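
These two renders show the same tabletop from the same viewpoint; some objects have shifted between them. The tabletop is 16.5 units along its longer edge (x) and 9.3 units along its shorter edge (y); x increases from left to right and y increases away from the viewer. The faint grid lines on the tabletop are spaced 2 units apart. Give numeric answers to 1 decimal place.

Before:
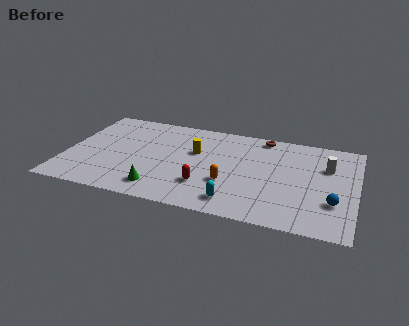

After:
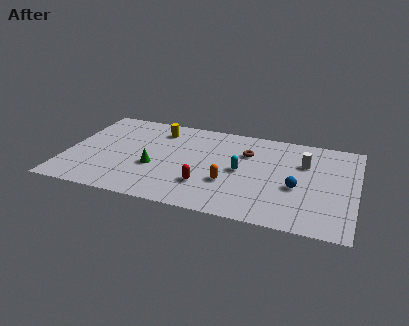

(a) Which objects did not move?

the orange capsule and the red capsule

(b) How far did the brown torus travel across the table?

2.1

From (11.0, 8.4) to (10.2, 6.5), the brown torus covered √(0.8² + 1.9²) ≈ 2.1 units.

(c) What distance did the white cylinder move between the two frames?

1.3

From (14.8, 6.3) to (13.5, 6.3), the white cylinder covered √(1.3² + 0.0²) ≈ 1.3 units.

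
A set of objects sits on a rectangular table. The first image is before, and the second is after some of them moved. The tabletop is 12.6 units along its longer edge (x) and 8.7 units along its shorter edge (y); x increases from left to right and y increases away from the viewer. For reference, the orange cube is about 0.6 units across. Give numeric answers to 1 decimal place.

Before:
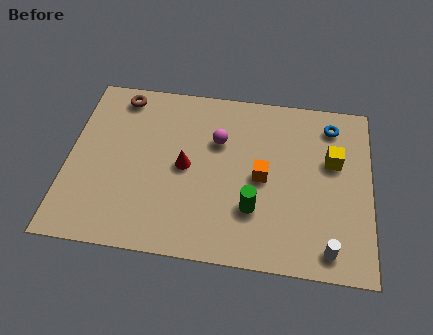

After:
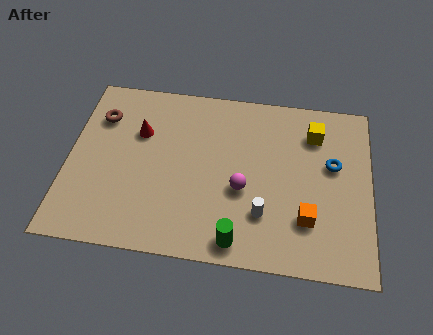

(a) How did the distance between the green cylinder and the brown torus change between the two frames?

+0.4

They were about 7.7 units apart before and 8.1 after — 0.4 units further apart.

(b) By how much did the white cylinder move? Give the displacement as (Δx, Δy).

(-2.7, 1.3)

From the two frames, the white cylinder sits at roughly (10.9, 1.1) before and (8.2, 2.4) after.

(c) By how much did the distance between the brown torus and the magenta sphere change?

+2.2

The distance was about 4.6 in the first image and 6.8 in the second, so they moved 2.2 units further apart.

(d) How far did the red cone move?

2.5

The red cone was near (4.9, 4.3) before and (2.9, 5.8) after, so it travelled √(2.0² + 1.5²) ≈ 2.5 units.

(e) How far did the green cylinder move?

1.7

From (7.8, 2.6) to (7.2, 1.0), the green cylinder covered √(0.6² + 1.6²) ≈ 1.7 units.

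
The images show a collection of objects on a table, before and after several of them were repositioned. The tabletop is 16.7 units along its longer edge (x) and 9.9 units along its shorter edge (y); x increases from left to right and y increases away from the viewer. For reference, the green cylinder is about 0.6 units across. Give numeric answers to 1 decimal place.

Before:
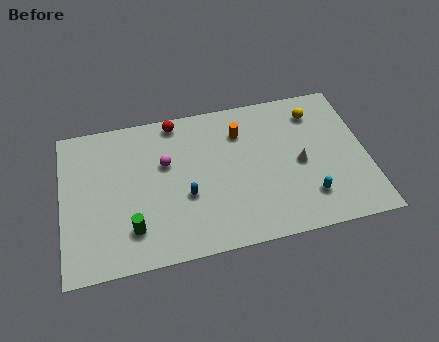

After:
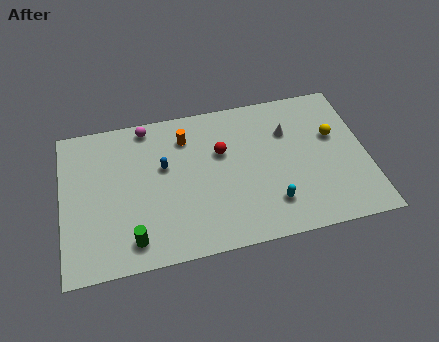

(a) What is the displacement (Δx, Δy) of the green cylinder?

(0.0, -0.7)

The green cylinder started near (3.7, 2.3) and ended near (3.7, 1.6).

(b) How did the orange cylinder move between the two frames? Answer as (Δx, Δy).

(-3.0, 0.3)

The orange cylinder started near (9.9, 7.4) and ended near (6.9, 7.7).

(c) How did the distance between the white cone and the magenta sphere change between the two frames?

+0.5

Before: roughly 7.5 units apart; after: 8.0. That's 0.5 units further apart.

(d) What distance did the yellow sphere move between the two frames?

2.0

From (14.1, 7.9) to (15.0, 6.1), the yellow sphere covered √(0.9² + 1.8²) ≈ 2.0 units.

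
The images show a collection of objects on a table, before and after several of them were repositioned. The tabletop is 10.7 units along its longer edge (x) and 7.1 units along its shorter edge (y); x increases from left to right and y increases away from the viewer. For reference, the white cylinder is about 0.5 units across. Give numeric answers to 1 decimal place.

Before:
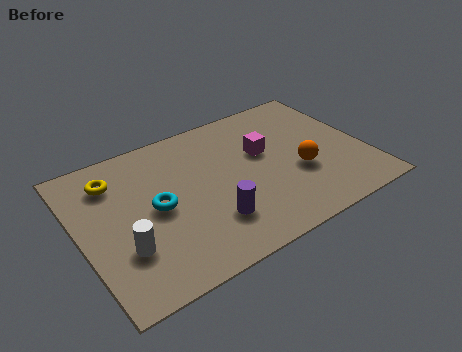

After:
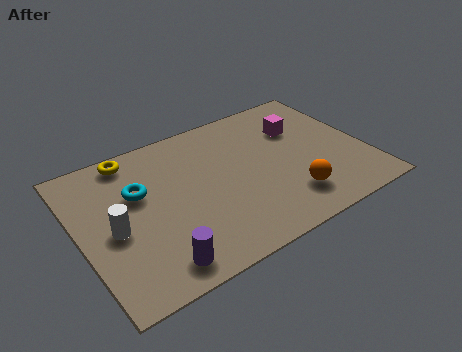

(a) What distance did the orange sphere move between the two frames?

1.3

From (8.1, 2.7) to (7.5, 1.6), the orange sphere covered √(0.6² + 1.1²) ≈ 1.3 units.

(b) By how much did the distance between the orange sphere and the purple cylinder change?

+1.5

Before: roughly 3.6 units apart; after: 5.1. That's 1.5 units further apart.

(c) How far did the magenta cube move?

1.6

The magenta cube was near (7.0, 4.3) before and (8.5, 4.9) after, so it travelled √(1.5² + 0.6²) ≈ 1.6 units.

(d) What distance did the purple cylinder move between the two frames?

2.4

The purple cylinder moved from about (4.6, 1.9) to (2.4, 1.0), a distance of √(2.2² + 0.9²) ≈ 2.4.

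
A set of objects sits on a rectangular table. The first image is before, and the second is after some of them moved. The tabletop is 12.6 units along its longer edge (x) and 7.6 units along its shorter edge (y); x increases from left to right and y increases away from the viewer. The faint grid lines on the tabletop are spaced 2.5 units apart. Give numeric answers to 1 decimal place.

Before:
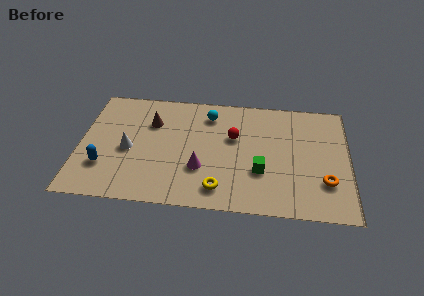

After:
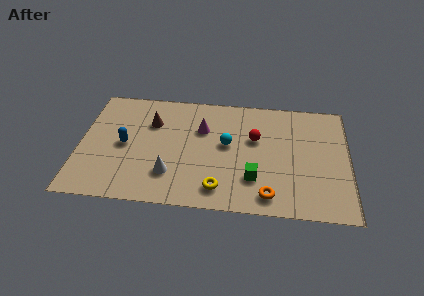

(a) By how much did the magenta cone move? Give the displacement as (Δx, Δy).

(0.0, 2.6)

The magenta cone was at about (5.7, 2.5) and moved to about (5.7, 5.1).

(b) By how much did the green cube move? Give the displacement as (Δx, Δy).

(-0.3, -0.5)

From the two frames, the green cube sits at roughly (8.5, 2.6) before and (8.2, 2.1) after.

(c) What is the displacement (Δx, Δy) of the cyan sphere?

(0.9, -1.9)

The cyan sphere started near (6.0, 6.1) and ended near (6.9, 4.2).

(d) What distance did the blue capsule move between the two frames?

1.7

The blue capsule moved from about (1.2, 2.2) to (2.1, 3.7), a distance of √(0.9² + 1.5²) ≈ 1.7.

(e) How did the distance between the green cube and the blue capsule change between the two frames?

-1.0

The distance was about 7.3 in the first image and 6.3 in the second, so they moved 1.0 units closer together.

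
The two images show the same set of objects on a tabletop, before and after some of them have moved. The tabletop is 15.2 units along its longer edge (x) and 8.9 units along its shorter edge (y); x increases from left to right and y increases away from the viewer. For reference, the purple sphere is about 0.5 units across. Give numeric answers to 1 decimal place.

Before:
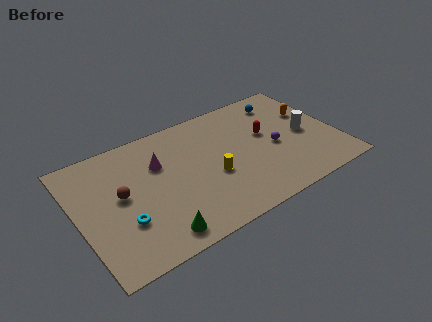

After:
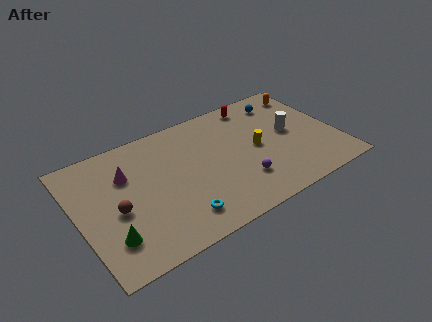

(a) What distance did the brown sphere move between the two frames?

1.0

From (2.5, 4.8) to (2.1, 3.9), the brown sphere covered √(0.4² + 0.9²) ≈ 1.0 units.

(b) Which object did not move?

the blue sphere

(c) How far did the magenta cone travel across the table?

1.9

The magenta cone was near (4.9, 6.0) before and (3.0, 6.1) after, so it travelled √(1.9² + 0.1²) ≈ 1.9 units.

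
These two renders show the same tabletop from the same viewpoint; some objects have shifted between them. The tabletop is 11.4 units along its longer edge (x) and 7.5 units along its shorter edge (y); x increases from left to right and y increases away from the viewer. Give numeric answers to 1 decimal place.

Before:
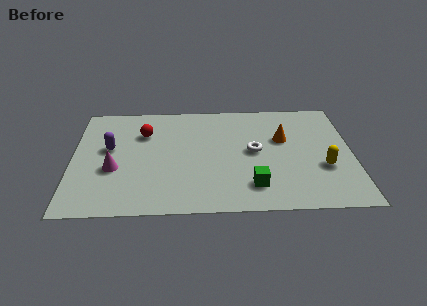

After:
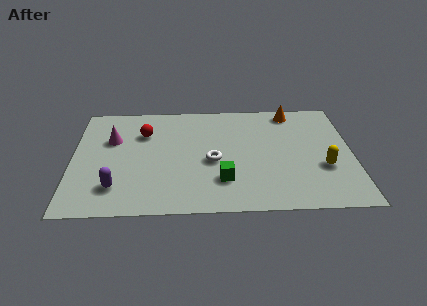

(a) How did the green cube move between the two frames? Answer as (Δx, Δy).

(-1.2, 0.4)

The green cube was at about (7.3, 1.6) and moved to about (6.1, 2.0).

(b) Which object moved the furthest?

the purple capsule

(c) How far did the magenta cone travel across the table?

2.0

The magenta cone moved from about (1.7, 2.9) to (1.6, 4.9), a distance of √(0.1² + 2.0²) ≈ 2.0.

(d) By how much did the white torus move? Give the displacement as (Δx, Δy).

(-1.7, -0.6)

The white torus was at about (7.4, 3.9) and moved to about (5.7, 3.3).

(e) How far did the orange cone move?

1.9

The orange cone was near (8.6, 4.7) before and (9.0, 6.6) after, so it travelled √(0.4² + 1.9²) ≈ 1.9 units.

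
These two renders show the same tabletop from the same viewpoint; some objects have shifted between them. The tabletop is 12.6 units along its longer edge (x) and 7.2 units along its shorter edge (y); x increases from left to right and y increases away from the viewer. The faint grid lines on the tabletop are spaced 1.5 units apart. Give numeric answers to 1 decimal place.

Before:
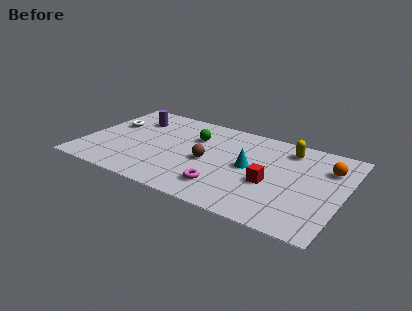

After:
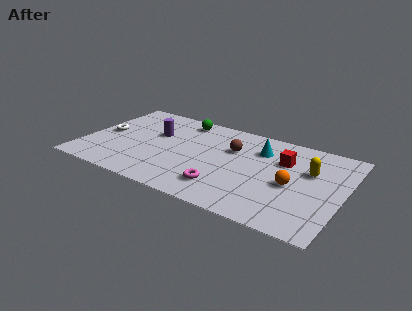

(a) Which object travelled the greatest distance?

the orange sphere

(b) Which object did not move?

the magenta torus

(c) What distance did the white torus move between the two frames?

0.9

The white torus was near (1.1, 4.5) before and (0.9, 3.6) after, so it travelled √(0.2² + 0.9²) ≈ 0.9 units.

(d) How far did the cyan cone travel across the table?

1.6

The cyan cone was near (8.1, 3.7) before and (8.4, 5.3) after, so it travelled √(0.3² + 1.6²) ≈ 1.6 units.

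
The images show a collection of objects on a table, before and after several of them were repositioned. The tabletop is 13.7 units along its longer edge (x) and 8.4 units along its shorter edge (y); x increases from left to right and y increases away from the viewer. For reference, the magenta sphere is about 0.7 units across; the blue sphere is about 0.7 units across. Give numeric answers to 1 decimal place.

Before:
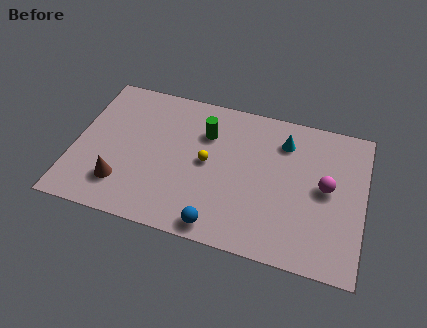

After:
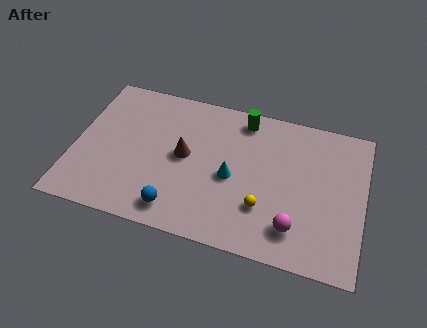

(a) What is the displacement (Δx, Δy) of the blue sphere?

(-2.0, 0.4)

The blue sphere was at about (7.1, 0.9) and moved to about (5.1, 1.3).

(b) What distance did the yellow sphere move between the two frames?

3.3

The yellow sphere moved from about (6.3, 4.3) to (9.1, 2.5), a distance of √(2.8² + 1.8²) ≈ 3.3.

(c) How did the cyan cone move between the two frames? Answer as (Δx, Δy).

(-2.3, -2.7)

The cyan cone started near (9.8, 6.5) and ended near (7.5, 3.8).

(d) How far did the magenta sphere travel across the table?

2.9

The magenta sphere was near (11.9, 4.4) before and (10.6, 1.8) after, so it travelled √(1.3² + 2.6²) ≈ 2.9 units.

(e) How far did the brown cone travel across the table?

3.7

From (2.4, 2.0) to (5.2, 4.4), the brown cone covered √(2.8² + 2.4²) ≈ 3.7 units.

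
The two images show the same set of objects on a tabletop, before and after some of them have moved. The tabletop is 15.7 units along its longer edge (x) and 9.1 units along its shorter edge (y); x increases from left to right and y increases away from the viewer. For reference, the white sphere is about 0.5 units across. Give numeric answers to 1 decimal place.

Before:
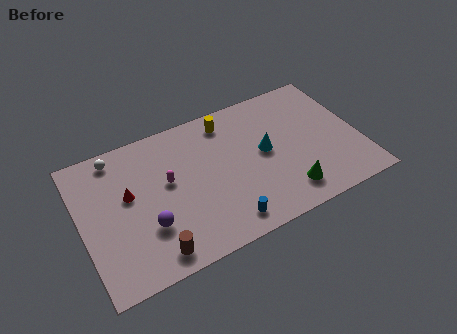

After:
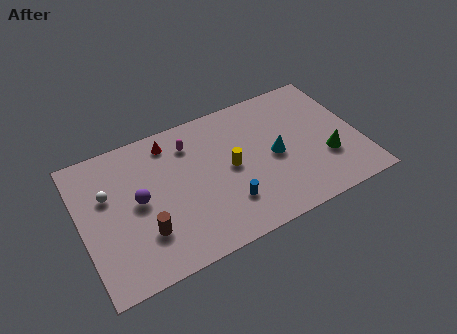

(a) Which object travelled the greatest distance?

the red cone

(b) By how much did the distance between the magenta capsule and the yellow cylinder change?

-1.3

Before: roughly 4.5 units apart; after: 3.2. That's 1.3 units closer together.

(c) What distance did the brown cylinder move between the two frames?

1.4

The brown cylinder was near (3.6, 1.2) before and (3.3, 2.6) after, so it travelled √(0.3² + 1.4²) ≈ 1.4 units.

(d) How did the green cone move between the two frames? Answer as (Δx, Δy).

(2.5, 1.3)

From the two frames, the green cone sits at roughly (11.2, 1.7) before and (13.7, 3.0) after.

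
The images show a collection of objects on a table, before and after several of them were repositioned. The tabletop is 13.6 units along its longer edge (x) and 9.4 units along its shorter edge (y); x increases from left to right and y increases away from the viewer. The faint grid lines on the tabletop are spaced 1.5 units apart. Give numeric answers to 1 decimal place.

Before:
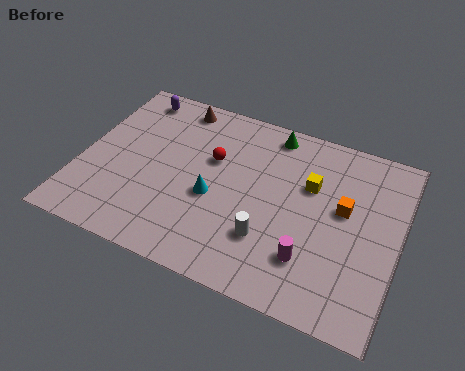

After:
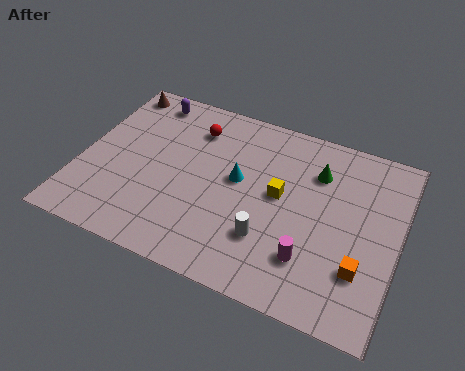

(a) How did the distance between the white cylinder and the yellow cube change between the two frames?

-1.3

The distance was about 3.7 in the first image and 2.4 in the second, so they moved 1.3 units closer together.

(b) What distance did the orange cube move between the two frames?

2.9

The orange cube was near (11.2, 5.4) before and (12.2, 2.7) after, so it travelled √(1.0² + 2.7²) ≈ 2.9 units.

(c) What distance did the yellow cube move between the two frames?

1.6

The yellow cube was near (9.7, 6.1) before and (8.5, 5.1) after, so it travelled √(1.2² + 1.0²) ≈ 1.6 units.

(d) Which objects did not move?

the magenta cylinder and the white cylinder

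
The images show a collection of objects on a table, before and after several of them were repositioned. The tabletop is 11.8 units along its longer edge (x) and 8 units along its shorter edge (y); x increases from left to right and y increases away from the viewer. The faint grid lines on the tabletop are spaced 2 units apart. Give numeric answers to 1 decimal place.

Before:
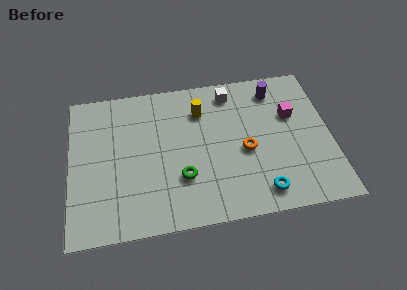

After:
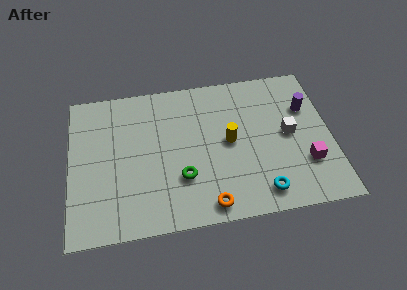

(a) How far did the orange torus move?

3.2

The orange torus moved from about (7.9, 3.5) to (6.1, 0.9), a distance of √(1.8² + 2.6²) ≈ 3.2.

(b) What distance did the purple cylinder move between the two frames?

1.8

From (9.4, 6.6) to (10.8, 5.4), the purple cylinder covered √(1.4² + 1.2²) ≈ 1.8 units.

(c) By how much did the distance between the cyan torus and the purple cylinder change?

-0.7

The distance was about 5.5 in the first image and 4.8 in the second, so they moved 0.7 units closer together.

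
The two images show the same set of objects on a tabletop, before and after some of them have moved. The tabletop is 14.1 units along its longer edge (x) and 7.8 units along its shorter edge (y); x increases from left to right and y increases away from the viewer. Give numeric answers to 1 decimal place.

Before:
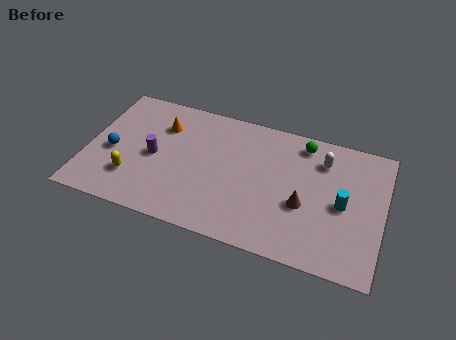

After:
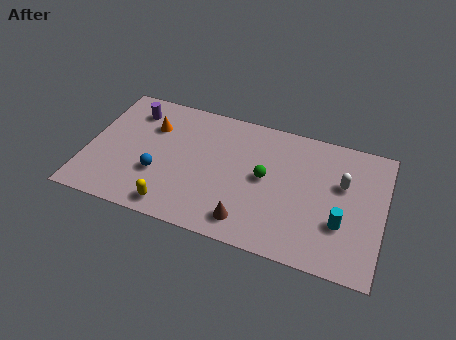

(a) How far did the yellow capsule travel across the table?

2.4

The yellow capsule was near (2.3, 2.1) before and (4.4, 1.0) after, so it travelled √(2.1² + 1.1²) ≈ 2.4 units.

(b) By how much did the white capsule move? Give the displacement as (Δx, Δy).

(1.0, -1.1)

The white capsule started near (11.1, 6.0) and ended near (12.1, 4.9).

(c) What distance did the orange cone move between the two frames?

0.5

From (3.4, 5.7) to (2.9, 5.5), the orange cone covered √(0.5² + 0.2²) ≈ 0.5 units.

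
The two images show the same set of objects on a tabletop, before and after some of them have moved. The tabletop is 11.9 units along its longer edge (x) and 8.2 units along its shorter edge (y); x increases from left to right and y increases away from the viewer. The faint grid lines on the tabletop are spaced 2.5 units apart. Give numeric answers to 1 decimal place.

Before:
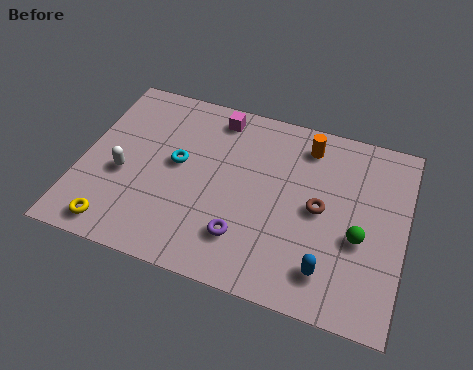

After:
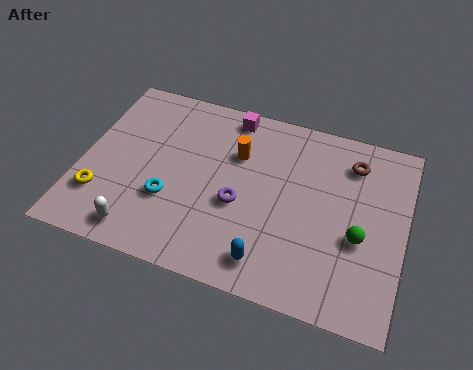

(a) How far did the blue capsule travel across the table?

2.1

From (9.3, 1.6) to (7.2, 1.3), the blue capsule covered √(2.1² + 0.3²) ≈ 2.1 units.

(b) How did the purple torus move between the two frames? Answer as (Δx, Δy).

(-0.3, 1.4)

The purple torus was at about (6.2, 2.0) and moved to about (5.9, 3.4).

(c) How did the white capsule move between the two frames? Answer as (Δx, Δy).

(0.9, -2.3)

From the two frames, the white capsule sits at roughly (1.6, 3.4) before and (2.5, 1.1) after.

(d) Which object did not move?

the green sphere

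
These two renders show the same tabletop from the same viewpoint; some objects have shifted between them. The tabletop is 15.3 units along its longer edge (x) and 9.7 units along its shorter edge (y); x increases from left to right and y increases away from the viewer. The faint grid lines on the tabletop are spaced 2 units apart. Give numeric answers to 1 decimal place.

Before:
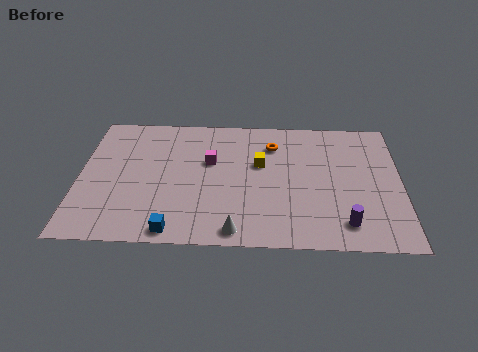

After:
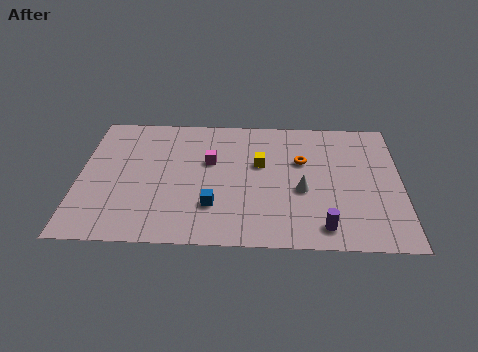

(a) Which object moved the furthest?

the white cone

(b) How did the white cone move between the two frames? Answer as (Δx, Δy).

(3.1, 3.0)

The white cone started near (7.5, 1.0) and ended near (10.6, 4.0).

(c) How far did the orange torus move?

1.8

The orange torus was near (9.2, 7.4) before and (10.6, 6.2) after, so it travelled √(1.4² + 1.2²) ≈ 1.8 units.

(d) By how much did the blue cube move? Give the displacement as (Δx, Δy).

(1.8, 1.8)

The blue cube was at about (4.6, 0.9) and moved to about (6.4, 2.7).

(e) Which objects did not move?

the magenta cube and the yellow cube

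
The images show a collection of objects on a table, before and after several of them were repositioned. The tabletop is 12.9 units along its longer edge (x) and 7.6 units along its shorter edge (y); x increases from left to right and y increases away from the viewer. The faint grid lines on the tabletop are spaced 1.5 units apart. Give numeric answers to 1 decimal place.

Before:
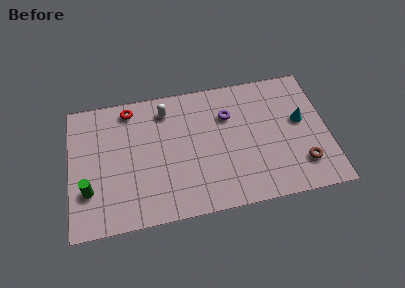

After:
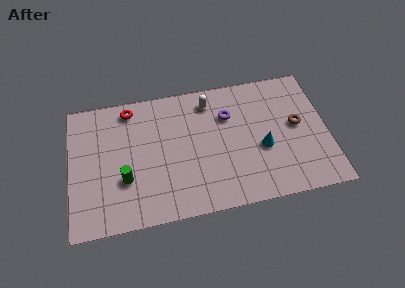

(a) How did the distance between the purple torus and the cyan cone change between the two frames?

-1.0

The distance was about 3.7 in the first image and 2.7 in the second, so they moved 1.0 units closer together.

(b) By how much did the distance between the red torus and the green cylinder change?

-0.8

The distance was about 4.8 in the first image and 4.0 in the second, so they moved 0.8 units closer together.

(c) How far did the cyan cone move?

2.3

From (11.6, 4.3) to (9.6, 3.1), the cyan cone covered √(2.0² + 1.2²) ≈ 2.3 units.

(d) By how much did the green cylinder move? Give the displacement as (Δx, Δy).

(1.8, 0.3)

From the two frames, the green cylinder sits at roughly (0.9, 2.3) before and (2.7, 2.6) after.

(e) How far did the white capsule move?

2.2

The white capsule moved from about (4.9, 6.2) to (7.1, 6.3), a distance of √(2.2² + 0.1²) ≈ 2.2.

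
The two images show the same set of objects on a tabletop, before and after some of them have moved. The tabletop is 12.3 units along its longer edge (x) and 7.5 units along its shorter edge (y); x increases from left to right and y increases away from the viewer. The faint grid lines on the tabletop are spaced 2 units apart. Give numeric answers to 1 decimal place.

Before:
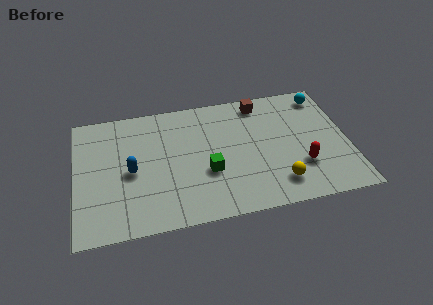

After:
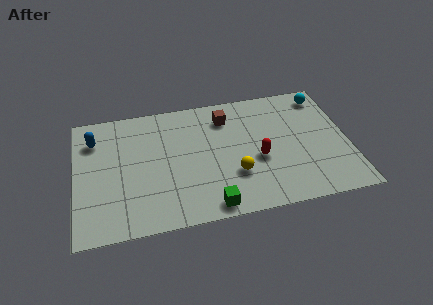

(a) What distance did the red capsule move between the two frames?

2.1

From (10.1, 2.3) to (8.2, 3.1), the red capsule covered √(1.9² + 0.8²) ≈ 2.1 units.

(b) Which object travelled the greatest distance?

the blue capsule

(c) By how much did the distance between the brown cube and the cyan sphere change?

+1.6

They were about 2.9 units apart before and 4.5 after — 1.6 units further apart.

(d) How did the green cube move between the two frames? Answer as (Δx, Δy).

(0.0, -2.0)

The green cube was at about (5.9, 2.8) and moved to about (5.9, 0.8).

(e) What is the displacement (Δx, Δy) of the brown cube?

(-1.6, -0.6)

The brown cube started near (8.5, 6.5) and ended near (6.9, 5.9).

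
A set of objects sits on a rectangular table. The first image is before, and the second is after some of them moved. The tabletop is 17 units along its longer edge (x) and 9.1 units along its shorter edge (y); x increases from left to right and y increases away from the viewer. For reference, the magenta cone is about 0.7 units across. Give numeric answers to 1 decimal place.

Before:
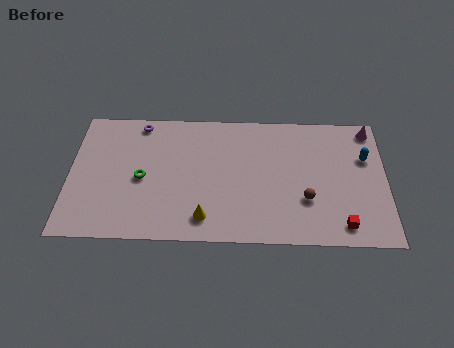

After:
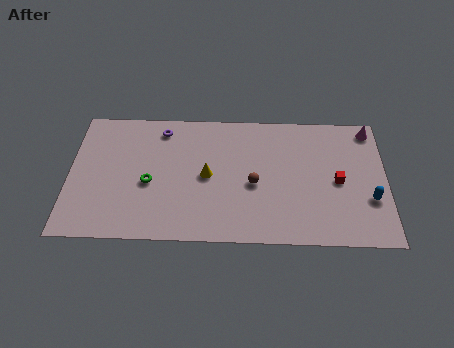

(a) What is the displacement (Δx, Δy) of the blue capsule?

(0.2, -2.9)

From the two frames, the blue capsule sits at roughly (15.9, 6.0) before and (16.1, 3.1) after.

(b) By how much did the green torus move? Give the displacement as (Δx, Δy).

(0.4, -0.3)

The green torus started near (3.9, 4.2) and ended near (4.3, 3.9).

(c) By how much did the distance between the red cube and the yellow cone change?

-0.3

They were about 7.3 units apart before and 7.0 after — 0.3 units closer together.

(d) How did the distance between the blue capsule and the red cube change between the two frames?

-2.8

They were about 4.9 units apart before and 2.1 after — 2.8 units closer together.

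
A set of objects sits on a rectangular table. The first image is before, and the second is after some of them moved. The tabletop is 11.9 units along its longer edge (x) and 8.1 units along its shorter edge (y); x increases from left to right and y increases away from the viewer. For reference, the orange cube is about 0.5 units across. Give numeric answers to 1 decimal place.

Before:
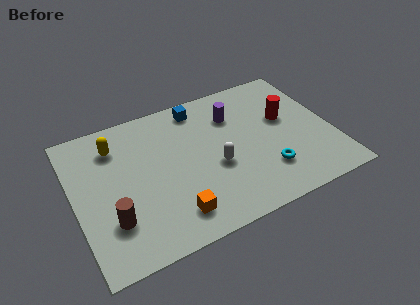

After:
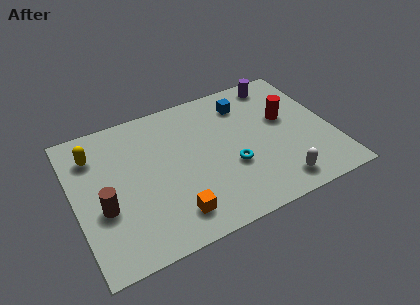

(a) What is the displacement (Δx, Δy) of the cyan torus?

(-1.5, 0.9)

The cyan torus started near (8.6, 2.1) and ended near (7.1, 3.0).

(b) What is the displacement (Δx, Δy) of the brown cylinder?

(-0.3, 0.8)

The brown cylinder was at about (1.5, 2.3) and moved to about (1.2, 3.1).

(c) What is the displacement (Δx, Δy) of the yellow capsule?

(-1.0, -0.1)

The yellow capsule was at about (2.1, 6.3) and moved to about (1.1, 6.2).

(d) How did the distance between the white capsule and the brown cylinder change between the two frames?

+3.0

The distance was about 5.0 in the first image and 8.0 in the second, so they moved 3.0 units further apart.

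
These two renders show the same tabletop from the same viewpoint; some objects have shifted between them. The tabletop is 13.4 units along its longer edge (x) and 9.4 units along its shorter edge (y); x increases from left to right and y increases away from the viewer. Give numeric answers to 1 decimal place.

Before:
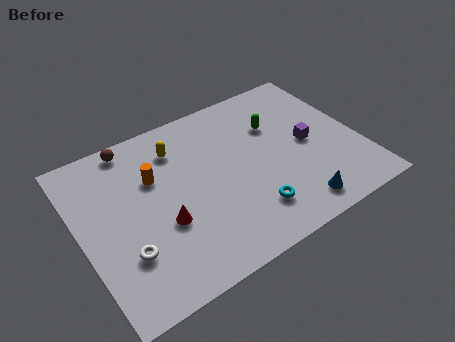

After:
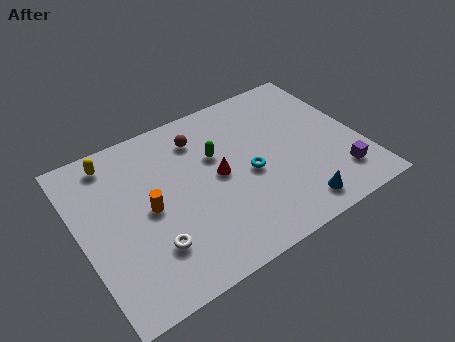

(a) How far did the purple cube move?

2.8

From (11.0, 4.6) to (12.0, 2.0), the purple cube covered √(1.0² + 2.6²) ≈ 2.8 units.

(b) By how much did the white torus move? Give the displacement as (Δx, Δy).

(1.2, -0.3)

The white torus was at about (1.8, 2.8) and moved to about (3.0, 2.5).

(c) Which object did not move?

the blue cone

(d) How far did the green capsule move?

3.0

From (9.7, 6.4) to (6.7, 6.0), the green capsule covered √(3.0² + 0.4²) ≈ 3.0 units.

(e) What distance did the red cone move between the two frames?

3.2

The red cone was near (3.7, 3.5) before and (6.6, 4.8) after, so it travelled √(2.9² + 1.3²) ≈ 3.2 units.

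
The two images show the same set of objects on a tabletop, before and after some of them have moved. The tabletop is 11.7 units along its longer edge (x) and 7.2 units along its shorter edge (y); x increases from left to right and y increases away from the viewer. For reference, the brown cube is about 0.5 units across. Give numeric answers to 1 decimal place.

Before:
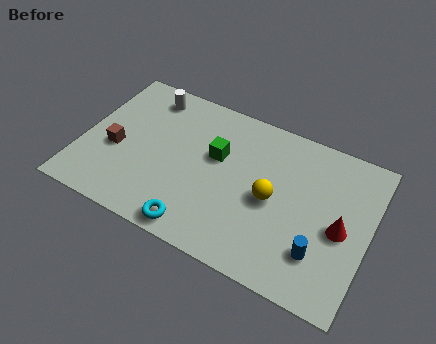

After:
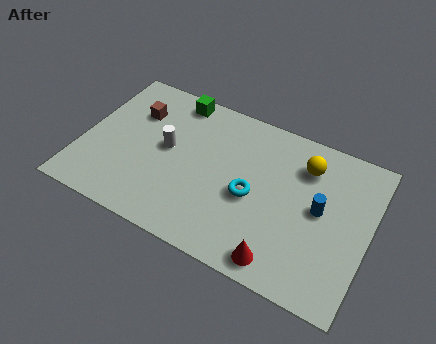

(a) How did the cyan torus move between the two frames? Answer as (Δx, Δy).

(1.9, 2.4)

The cyan torus was at about (5.1, 0.8) and moved to about (7.0, 3.2).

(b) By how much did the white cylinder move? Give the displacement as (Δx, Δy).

(1.1, -2.2)

The white cylinder was at about (2.3, 6.1) and moved to about (3.4, 3.9).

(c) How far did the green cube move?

2.8

The green cube moved from about (5.4, 4.4) to (3.4, 6.4), a distance of √(2.0² + 2.0²) ≈ 2.8.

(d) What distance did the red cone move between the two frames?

3.2

From (10.6, 3.3) to (8.5, 0.9), the red cone covered √(2.1² + 2.4²) ≈ 3.2 units.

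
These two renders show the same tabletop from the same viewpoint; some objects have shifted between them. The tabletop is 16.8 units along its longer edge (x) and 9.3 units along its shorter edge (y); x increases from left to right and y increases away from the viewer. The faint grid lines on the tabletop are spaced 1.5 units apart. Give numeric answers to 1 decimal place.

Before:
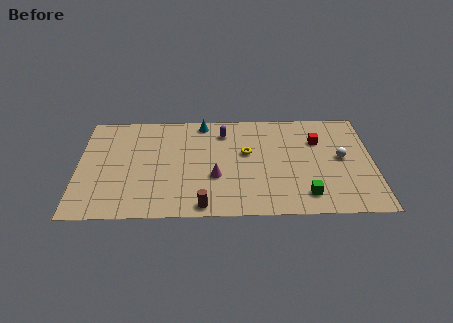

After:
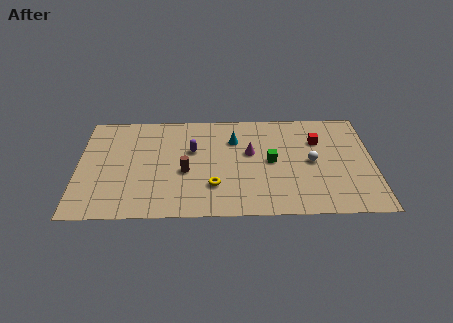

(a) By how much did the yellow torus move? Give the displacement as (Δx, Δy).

(-1.9, -2.9)

From the two frames, the yellow torus sits at roughly (9.6, 5.5) before and (7.7, 2.6) after.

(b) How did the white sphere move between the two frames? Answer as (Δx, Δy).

(-1.7, -0.3)

From the two frames, the white sphere sits at roughly (15.0, 4.9) before and (13.3, 4.6) after.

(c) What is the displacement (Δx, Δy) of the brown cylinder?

(-1.0, 3.0)

The brown cylinder started near (7.1, 0.9) and ended near (6.1, 3.9).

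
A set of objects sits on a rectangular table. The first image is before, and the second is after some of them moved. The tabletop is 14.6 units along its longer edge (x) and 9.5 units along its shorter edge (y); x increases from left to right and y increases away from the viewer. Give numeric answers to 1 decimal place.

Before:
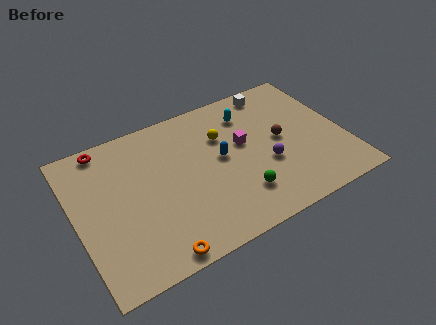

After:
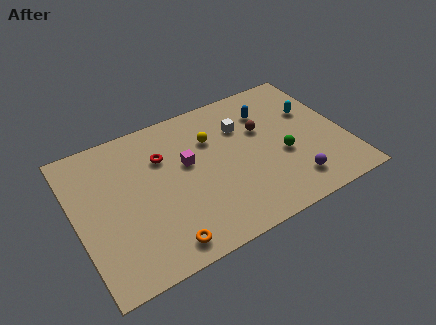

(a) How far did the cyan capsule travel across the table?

3.5

From (9.8, 7.4) to (13.1, 6.1), the cyan capsule covered √(3.3² + 1.3²) ≈ 3.5 units.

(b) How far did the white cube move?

2.7

The white cube was near (11.4, 8.4) before and (9.3, 6.7) after, so it travelled √(2.1² + 1.7²) ≈ 2.7 units.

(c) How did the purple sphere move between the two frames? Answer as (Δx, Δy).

(1.1, -1.8)

The purple sphere started near (10.2, 3.6) and ended near (11.3, 1.8).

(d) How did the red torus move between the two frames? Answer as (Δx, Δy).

(2.9, -2.0)

The red torus started near (2.0, 8.6) and ended near (4.9, 6.6).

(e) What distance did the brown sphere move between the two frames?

1.4

The brown sphere was near (11.2, 4.9) before and (10.3, 6.0) after, so it travelled √(0.9² + 1.1²) ≈ 1.4 units.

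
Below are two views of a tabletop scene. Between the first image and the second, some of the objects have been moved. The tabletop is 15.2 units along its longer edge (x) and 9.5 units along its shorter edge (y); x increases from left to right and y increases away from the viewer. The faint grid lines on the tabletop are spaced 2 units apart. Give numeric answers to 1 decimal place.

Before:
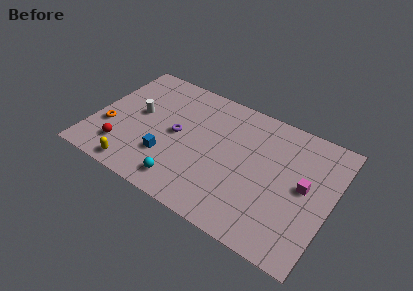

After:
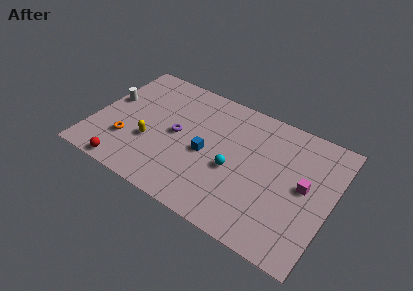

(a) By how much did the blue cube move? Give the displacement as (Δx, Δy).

(2.3, 1.5)

The blue cube started near (5.0, 2.8) and ended near (7.3, 4.3).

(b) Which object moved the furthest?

the cyan sphere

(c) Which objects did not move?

the purple torus and the magenta cube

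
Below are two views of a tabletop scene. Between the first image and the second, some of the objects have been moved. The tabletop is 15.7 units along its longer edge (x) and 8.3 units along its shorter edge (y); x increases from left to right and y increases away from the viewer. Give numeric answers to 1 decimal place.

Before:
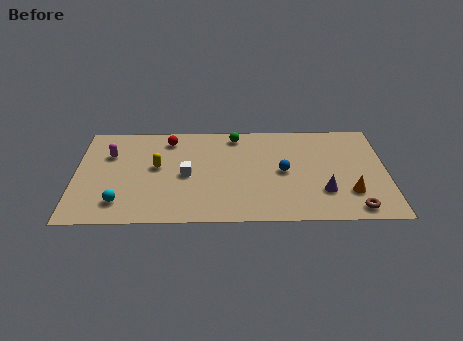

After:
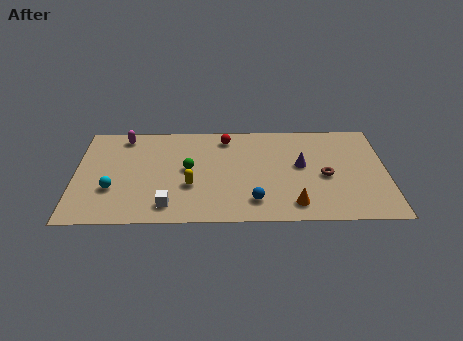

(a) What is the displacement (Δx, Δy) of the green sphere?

(-2.4, -2.8)

The green sphere started near (8.1, 7.2) and ended near (5.7, 4.4).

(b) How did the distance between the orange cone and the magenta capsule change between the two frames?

-2.2

Before: roughly 12.6 units apart; after: 10.4. That's 2.2 units closer together.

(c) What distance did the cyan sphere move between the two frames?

1.2

From (2.3, 1.7) to (1.9, 2.8), the cyan sphere covered √(0.4² + 1.1²) ≈ 1.2 units.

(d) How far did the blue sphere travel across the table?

2.8

From (10.5, 4.1) to (9.0, 1.7), the blue sphere covered √(1.5² + 2.4²) ≈ 2.8 units.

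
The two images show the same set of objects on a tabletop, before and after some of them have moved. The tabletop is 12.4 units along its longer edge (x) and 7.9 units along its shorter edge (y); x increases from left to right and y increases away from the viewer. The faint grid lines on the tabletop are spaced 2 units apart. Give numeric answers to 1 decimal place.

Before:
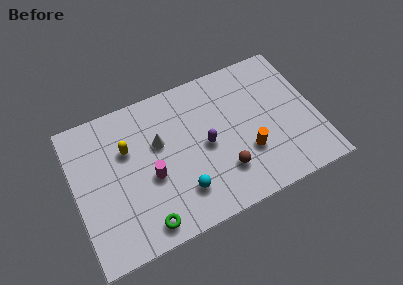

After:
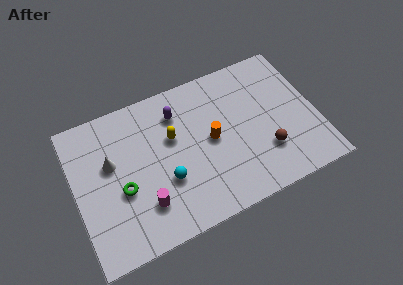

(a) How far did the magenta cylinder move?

1.4

The magenta cylinder moved from about (3.8, 3.3) to (3.3, 2.0), a distance of √(0.5² + 1.3²) ≈ 1.4.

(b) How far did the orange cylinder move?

2.2

From (8.7, 2.6) to (7.0, 4.0), the orange cylinder covered √(1.7² + 1.4²) ≈ 2.2 units.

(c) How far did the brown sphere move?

2.2

From (7.4, 2.1) to (9.6, 2.3), the brown sphere covered √(2.2² + 0.2²) ≈ 2.2 units.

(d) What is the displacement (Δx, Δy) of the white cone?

(-2.5, -0.1)

The white cone was at about (4.4, 4.9) and moved to about (1.9, 4.8).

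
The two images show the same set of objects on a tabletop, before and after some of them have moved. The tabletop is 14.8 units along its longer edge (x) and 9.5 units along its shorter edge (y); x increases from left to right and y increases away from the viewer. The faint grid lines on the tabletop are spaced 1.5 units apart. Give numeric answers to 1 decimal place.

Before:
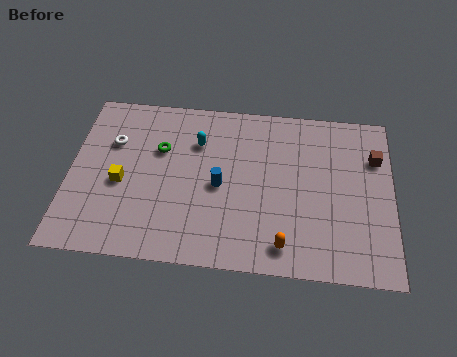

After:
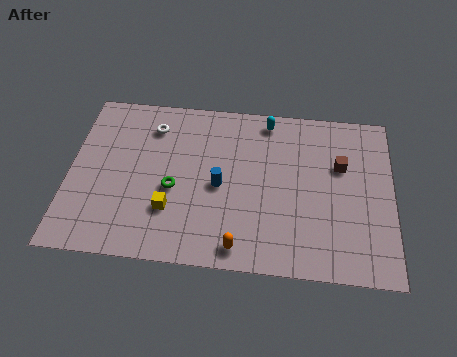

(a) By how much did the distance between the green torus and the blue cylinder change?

-1.2

They were about 3.3 units apart before and 2.1 after — 1.2 units closer together.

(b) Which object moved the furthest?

the cyan capsule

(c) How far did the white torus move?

2.1

The white torus was near (1.9, 6.4) before and (3.7, 7.5) after, so it travelled √(1.8² + 1.1²) ≈ 2.1 units.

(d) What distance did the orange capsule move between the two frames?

2.0

The orange capsule was near (9.9, 1.4) before and (7.9, 1.1) after, so it travelled √(2.0² + 0.3²) ≈ 2.0 units.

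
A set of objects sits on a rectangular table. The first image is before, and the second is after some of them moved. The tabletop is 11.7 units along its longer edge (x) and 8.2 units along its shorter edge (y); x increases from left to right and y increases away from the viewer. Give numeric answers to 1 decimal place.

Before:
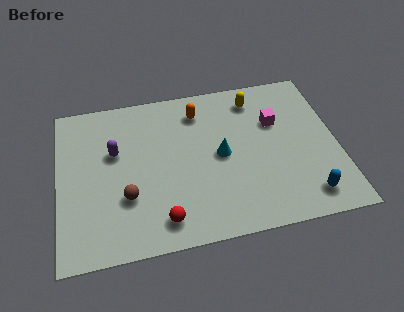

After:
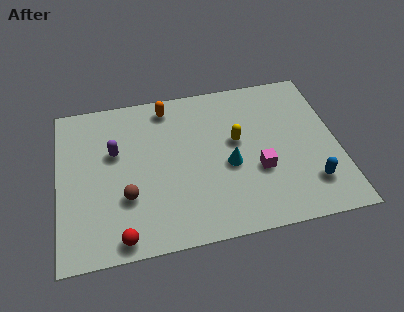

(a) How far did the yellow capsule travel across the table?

2.3

The yellow capsule moved from about (8.4, 6.8) to (7.5, 4.7), a distance of √(0.9² + 2.1²) ≈ 2.3.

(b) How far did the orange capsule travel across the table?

1.4

The orange capsule moved from about (6.0, 6.6) to (4.7, 7.1), a distance of √(1.3² + 0.5²) ≈ 1.4.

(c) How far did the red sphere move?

1.8

The red sphere was near (4.2, 1.3) before and (2.5, 0.8) after, so it travelled √(1.7² + 0.5²) ≈ 1.8 units.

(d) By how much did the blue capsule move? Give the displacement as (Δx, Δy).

(0.2, 0.6)

The blue capsule was at about (10.2, 1.3) and moved to about (10.4, 1.9).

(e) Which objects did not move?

the purple capsule and the brown sphere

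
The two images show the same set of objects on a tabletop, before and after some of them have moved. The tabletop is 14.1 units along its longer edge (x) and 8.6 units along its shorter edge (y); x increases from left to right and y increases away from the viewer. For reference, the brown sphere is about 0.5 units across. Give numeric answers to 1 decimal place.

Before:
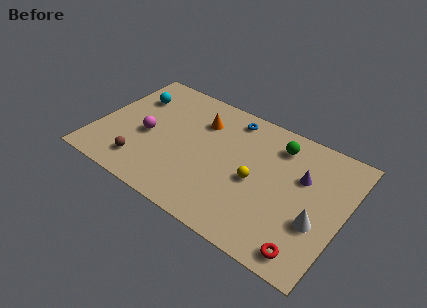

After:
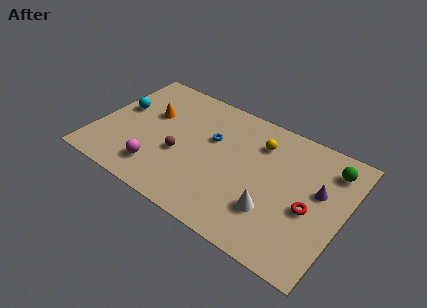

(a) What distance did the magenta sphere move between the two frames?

2.2

The magenta sphere moved from about (2.9, 3.8) to (3.9, 1.8), a distance of √(1.0² + 2.0²) ≈ 2.2.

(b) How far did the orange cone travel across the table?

2.9

The orange cone moved from about (5.6, 6.3) to (2.8, 5.4), a distance of √(2.8² + 0.9²) ≈ 2.9.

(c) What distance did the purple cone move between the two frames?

1.1

From (11.6, 5.5) to (12.6, 5.1), the purple cone covered √(1.0² + 0.4²) ≈ 1.1 units.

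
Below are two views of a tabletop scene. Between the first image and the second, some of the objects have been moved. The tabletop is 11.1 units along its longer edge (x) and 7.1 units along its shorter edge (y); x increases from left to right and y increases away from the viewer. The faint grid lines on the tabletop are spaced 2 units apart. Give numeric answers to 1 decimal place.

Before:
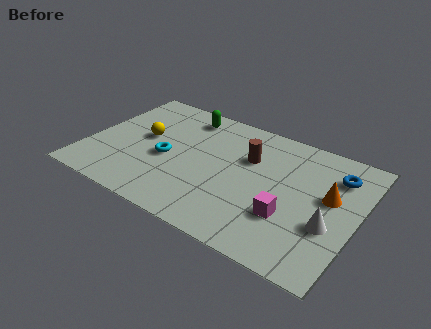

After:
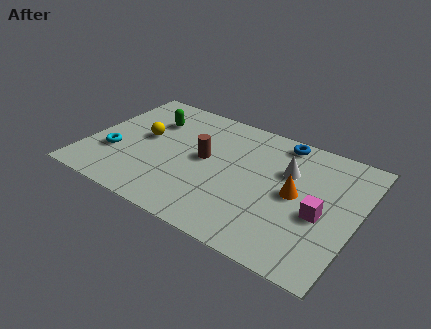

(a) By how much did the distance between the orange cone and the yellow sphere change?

-1.3

They were about 7.7 units apart before and 6.4 after — 1.3 units closer together.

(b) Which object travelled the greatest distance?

the white cone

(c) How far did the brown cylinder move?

1.9

The brown cylinder moved from about (6.5, 4.7) to (4.8, 3.8), a distance of √(1.7² + 0.9²) ≈ 1.9.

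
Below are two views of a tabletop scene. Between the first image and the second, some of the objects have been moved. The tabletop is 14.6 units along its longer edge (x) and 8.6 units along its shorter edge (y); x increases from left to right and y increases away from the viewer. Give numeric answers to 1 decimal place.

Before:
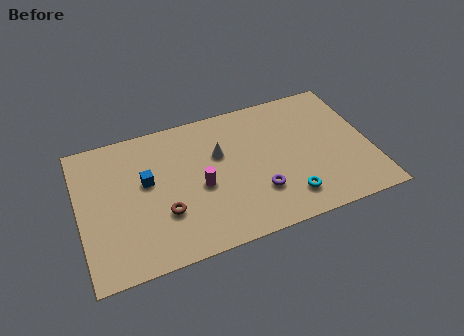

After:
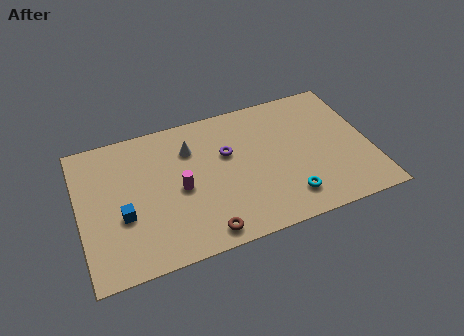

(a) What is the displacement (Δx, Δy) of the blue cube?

(-1.3, -1.7)

The blue cube started near (3.4, 5.0) and ended near (2.1, 3.3).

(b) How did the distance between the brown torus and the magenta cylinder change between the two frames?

+1.0

The distance was about 2.1 in the first image and 3.1 in the second, so they moved 1.0 units further apart.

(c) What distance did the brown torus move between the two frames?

2.5

From (4.1, 2.8) to (5.9, 1.0), the brown torus covered √(1.8² + 1.8²) ≈ 2.5 units.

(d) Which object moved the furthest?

the purple torus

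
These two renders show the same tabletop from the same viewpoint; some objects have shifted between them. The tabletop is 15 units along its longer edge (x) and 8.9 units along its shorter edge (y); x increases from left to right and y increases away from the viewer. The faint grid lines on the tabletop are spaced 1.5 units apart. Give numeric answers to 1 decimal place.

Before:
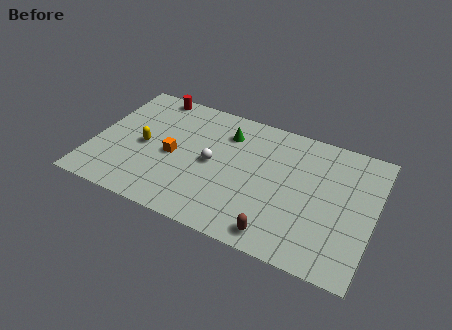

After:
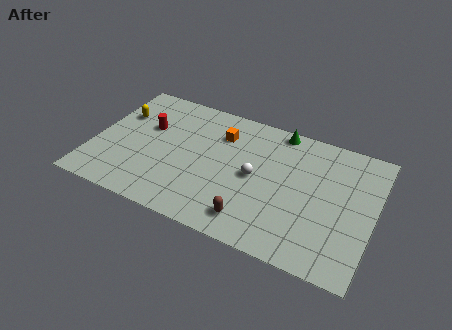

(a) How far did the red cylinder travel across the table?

2.5

The red cylinder moved from about (2.6, 8.1) to (2.7, 5.6), a distance of √(0.1² + 2.5²) ≈ 2.5.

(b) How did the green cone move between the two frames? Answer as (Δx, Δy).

(2.7, 1.3)

The green cone was at about (6.9, 6.8) and moved to about (9.6, 8.1).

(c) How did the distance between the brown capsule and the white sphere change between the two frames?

-2.2

The distance was about 5.1 in the first image and 2.9 in the second, so they moved 2.2 units closer together.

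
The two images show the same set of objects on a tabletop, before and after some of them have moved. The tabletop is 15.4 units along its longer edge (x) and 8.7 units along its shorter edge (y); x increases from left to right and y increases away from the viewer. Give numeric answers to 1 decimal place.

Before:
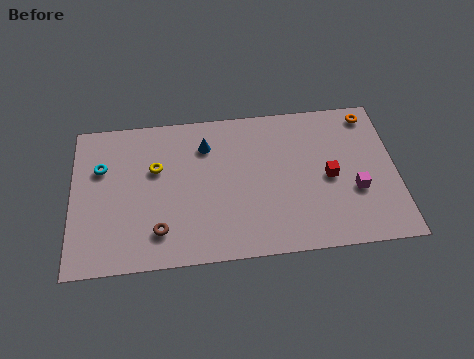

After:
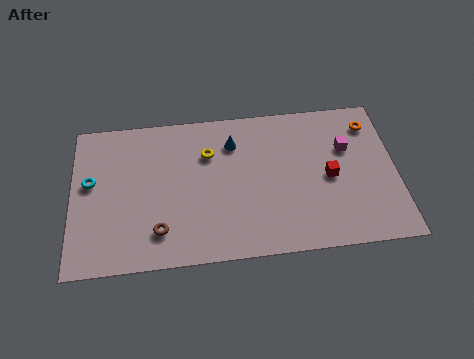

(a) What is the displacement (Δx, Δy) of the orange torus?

(0.0, -0.6)

The orange torus started near (14.3, 7.6) and ended near (14.3, 7.0).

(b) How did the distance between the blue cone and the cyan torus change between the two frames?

+1.9

They were about 5.1 units apart before and 7.0 after — 1.9 units further apart.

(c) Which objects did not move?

the brown torus and the red cube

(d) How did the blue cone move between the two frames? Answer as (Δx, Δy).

(1.3, 0.0)

The blue cone was at about (6.4, 6.6) and moved to about (7.7, 6.6).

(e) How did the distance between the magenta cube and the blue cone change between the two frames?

-2.3

The distance was about 7.8 in the first image and 5.5 in the second, so they moved 2.3 units closer together.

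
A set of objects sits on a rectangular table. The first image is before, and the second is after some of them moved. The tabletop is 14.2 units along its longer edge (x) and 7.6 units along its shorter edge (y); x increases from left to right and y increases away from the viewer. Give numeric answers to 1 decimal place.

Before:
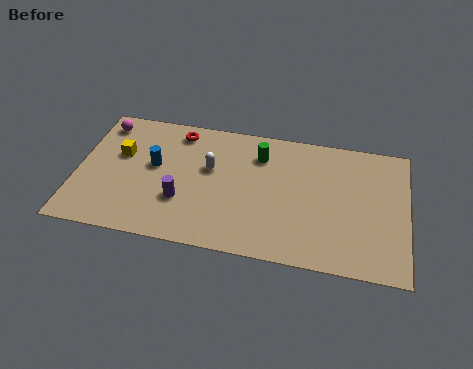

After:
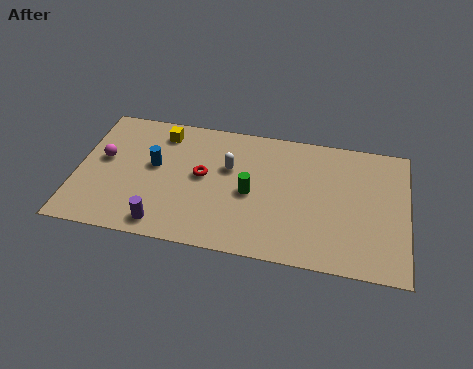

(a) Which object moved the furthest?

the red torus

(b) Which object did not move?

the blue cylinder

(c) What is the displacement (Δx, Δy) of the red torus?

(1.2, -2.4)

The red torus was at about (4.2, 6.5) and moved to about (5.4, 4.1).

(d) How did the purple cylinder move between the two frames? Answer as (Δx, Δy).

(-0.7, -1.5)

The purple cylinder was at about (4.6, 2.5) and moved to about (3.9, 1.0).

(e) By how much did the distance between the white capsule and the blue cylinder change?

+0.8

They were about 2.4 units apart before and 3.2 after — 0.8 units further apart.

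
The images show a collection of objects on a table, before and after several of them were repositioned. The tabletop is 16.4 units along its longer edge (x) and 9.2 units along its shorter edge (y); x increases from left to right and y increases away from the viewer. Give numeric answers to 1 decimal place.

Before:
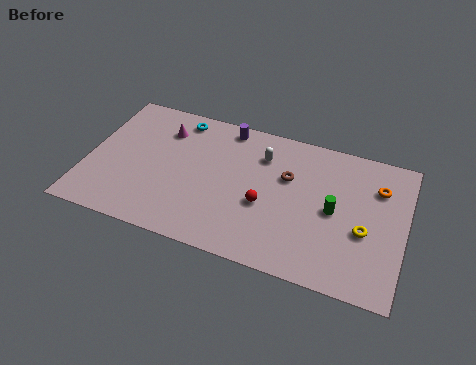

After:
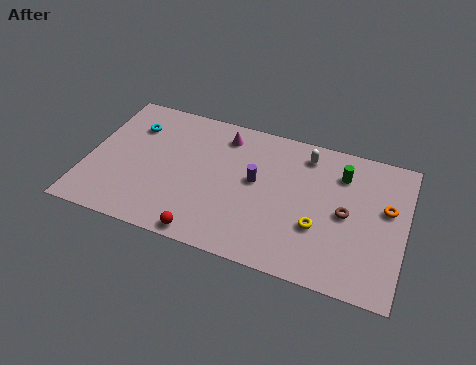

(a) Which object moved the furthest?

the red sphere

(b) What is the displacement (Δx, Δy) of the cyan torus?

(-2.3, -1.2)

The cyan torus was at about (4.4, 8.0) and moved to about (2.1, 6.8).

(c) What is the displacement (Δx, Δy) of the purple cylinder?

(1.8, -3.1)

From the two frames, the purple cylinder sits at roughly (6.9, 8.2) before and (8.7, 5.1) after.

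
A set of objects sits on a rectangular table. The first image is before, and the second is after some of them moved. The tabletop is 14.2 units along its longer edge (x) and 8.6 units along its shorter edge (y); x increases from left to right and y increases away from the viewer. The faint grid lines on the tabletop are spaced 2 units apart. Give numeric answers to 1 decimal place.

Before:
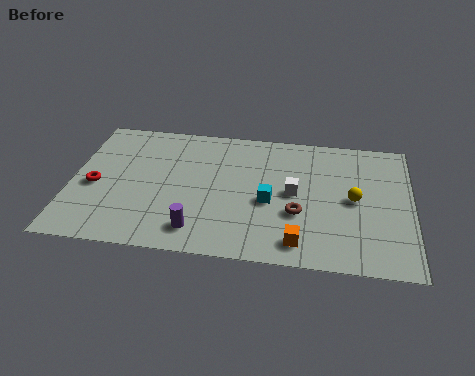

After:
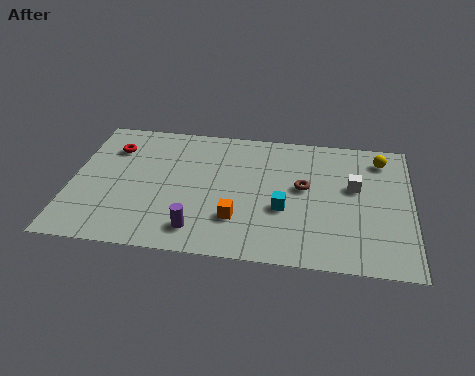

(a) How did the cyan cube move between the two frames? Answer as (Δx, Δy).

(0.6, -0.4)

From the two frames, the cyan cube sits at roughly (8.3, 3.7) before and (8.9, 3.3) after.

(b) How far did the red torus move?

2.7

The red torus was near (1.0, 3.8) before and (1.6, 6.4) after, so it travelled √(0.6² + 2.6²) ≈ 2.7 units.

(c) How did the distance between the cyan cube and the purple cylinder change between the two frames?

+0.3

Before: roughly 3.6 units apart; after: 3.9. That's 0.3 units further apart.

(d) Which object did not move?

the purple cylinder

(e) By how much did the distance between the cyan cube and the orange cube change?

-0.6

The distance was about 2.7 in the first image and 2.1 in the second, so they moved 0.6 units closer together.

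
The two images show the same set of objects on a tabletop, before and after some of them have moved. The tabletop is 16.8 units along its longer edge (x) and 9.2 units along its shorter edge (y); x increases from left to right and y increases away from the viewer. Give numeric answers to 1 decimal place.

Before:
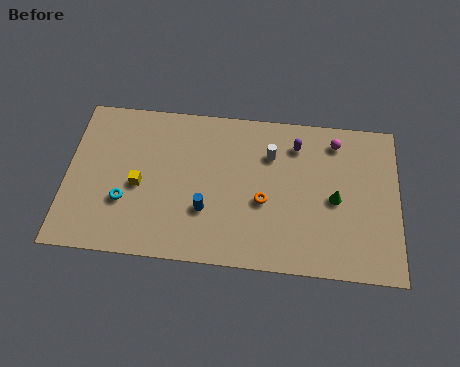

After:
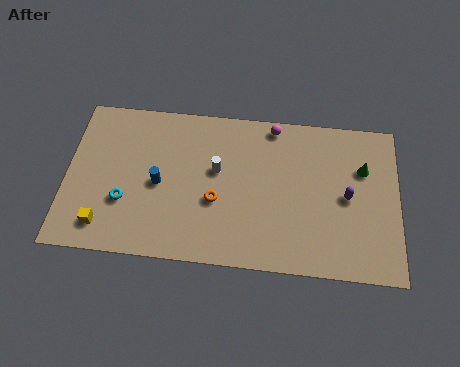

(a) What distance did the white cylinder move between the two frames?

3.0

The white cylinder was near (10.3, 6.6) before and (7.6, 5.4) after, so it travelled √(2.7² + 1.2²) ≈ 3.0 units.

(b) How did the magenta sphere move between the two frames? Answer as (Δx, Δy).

(-3.2, 0.6)

The magenta sphere was at about (13.6, 7.7) and moved to about (10.4, 8.3).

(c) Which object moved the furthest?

the purple capsule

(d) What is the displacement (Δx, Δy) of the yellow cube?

(-1.7, -2.5)

The yellow cube started near (3.7, 4.1) and ended near (2.0, 1.6).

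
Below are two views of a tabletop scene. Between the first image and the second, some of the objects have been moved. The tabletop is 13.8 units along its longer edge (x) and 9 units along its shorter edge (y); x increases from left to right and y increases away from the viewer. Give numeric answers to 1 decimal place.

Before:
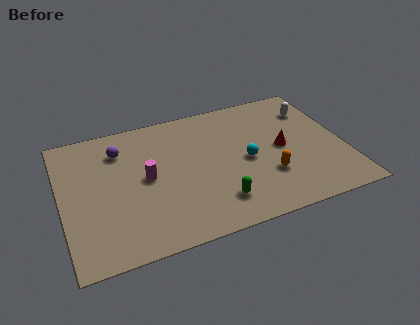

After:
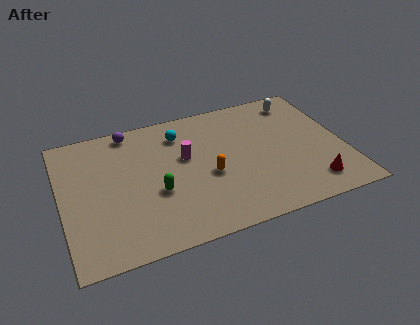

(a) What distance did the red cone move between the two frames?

3.1

The red cone moved from about (10.8, 4.5) to (11.9, 1.6), a distance of √(1.1² + 2.9²) ≈ 3.1.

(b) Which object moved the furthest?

the cyan sphere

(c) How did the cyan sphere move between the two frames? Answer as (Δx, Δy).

(-3.0, 2.9)

From the two frames, the cyan sphere sits at roughly (9.0, 4.2) before and (6.0, 7.1) after.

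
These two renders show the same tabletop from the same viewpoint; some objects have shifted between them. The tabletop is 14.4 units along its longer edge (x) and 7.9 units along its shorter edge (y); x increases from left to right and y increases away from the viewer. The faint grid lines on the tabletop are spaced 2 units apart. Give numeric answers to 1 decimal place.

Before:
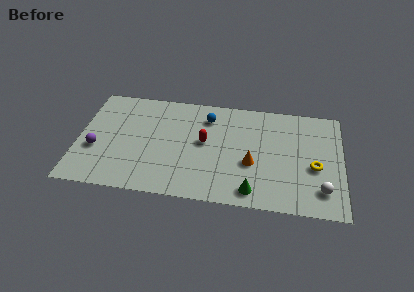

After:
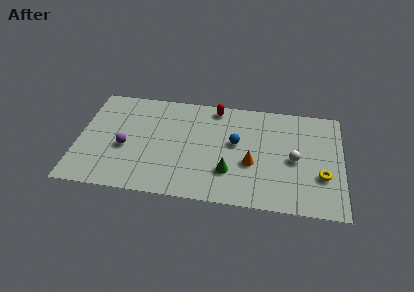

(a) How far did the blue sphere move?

2.3

The blue sphere was near (7.0, 6.2) before and (8.6, 4.5) after, so it travelled √(1.6² + 1.7²) ≈ 2.3 units.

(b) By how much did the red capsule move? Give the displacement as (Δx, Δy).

(0.5, 2.7)

From the two frames, the red capsule sits at roughly (6.9, 4.3) before and (7.4, 7.0) after.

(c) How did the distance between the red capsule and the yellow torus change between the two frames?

+1.2

The distance was about 6.1 in the first image and 7.3 in the second, so they moved 1.2 units further apart.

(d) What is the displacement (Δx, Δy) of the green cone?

(-1.3, 1.2)

The green cone was at about (9.6, 1.1) and moved to about (8.3, 2.3).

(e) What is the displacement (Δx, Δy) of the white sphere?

(-1.5, 2.0)

From the two frames, the white sphere sits at roughly (13.3, 1.7) before and (11.8, 3.7) after.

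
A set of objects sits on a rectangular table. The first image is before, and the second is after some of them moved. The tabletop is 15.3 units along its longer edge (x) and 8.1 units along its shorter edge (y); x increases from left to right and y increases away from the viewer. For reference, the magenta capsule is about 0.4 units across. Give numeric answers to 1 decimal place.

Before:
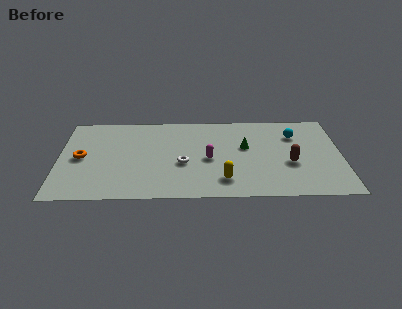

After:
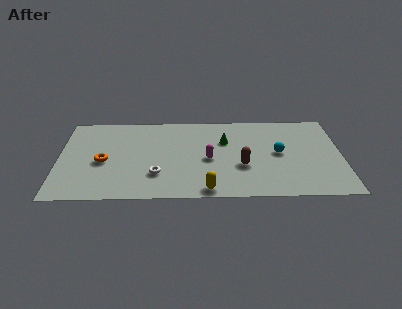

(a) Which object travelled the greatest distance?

the brown capsule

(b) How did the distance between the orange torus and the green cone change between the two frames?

-2.1

Before: roughly 8.9 units apart; after: 6.8. That's 2.1 units closer together.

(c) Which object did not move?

the magenta capsule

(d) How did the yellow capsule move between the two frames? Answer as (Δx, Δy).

(-0.9, -0.9)

The yellow capsule started near (8.9, 1.7) and ended near (8.0, 0.8).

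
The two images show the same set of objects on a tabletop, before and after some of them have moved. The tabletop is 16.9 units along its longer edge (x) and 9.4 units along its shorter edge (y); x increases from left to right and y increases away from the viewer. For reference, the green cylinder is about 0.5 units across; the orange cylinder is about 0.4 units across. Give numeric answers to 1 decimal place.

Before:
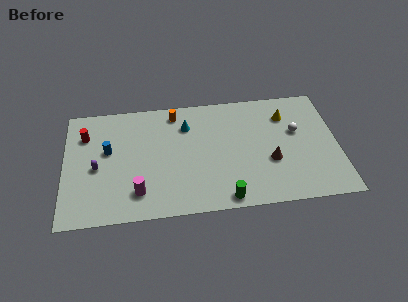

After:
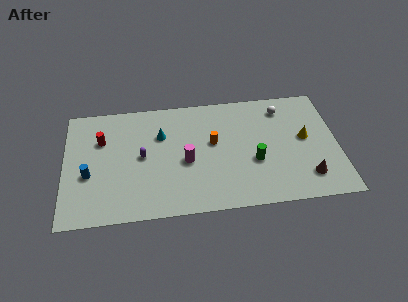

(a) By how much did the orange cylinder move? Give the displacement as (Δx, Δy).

(2.3, -2.7)

From the two frames, the orange cylinder sits at roughly (6.9, 8.1) before and (9.2, 5.4) after.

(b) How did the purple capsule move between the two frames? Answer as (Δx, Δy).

(2.8, 0.6)

From the two frames, the purple capsule sits at roughly (2.0, 4.2) before and (4.8, 4.8) after.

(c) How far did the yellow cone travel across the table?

2.3

The yellow cone was near (13.8, 7.1) before and (14.9, 5.1) after, so it travelled √(1.1² + 2.0²) ≈ 2.3 units.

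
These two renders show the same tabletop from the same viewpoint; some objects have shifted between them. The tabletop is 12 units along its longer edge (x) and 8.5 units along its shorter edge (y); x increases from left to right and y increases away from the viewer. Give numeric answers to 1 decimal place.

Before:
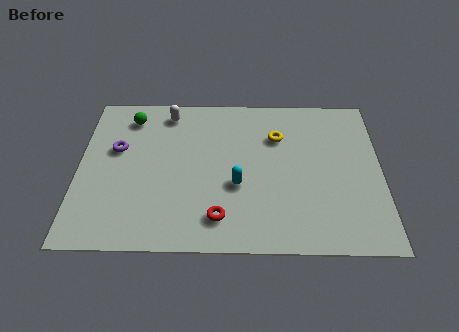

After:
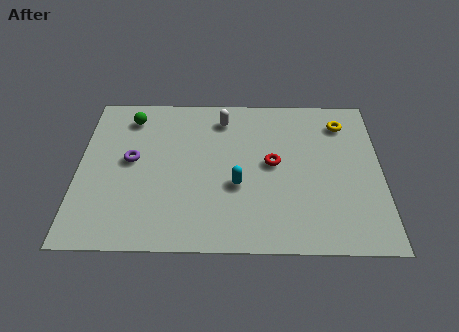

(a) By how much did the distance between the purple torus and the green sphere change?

+0.5

The distance was about 1.9 in the first image and 2.4 in the second, so they moved 0.5 units further apart.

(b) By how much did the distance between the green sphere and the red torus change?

-0.3

They were about 6.5 units apart before and 6.2 after — 0.3 units closer together.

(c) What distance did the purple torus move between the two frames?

0.8

The purple torus moved from about (1.5, 5.2) to (2.1, 4.6), a distance of √(0.6² + 0.6²) ≈ 0.8.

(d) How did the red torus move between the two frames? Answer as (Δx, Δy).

(2.1, 2.9)

From the two frames, the red torus sits at roughly (5.6, 1.6) before and (7.7, 4.5) after.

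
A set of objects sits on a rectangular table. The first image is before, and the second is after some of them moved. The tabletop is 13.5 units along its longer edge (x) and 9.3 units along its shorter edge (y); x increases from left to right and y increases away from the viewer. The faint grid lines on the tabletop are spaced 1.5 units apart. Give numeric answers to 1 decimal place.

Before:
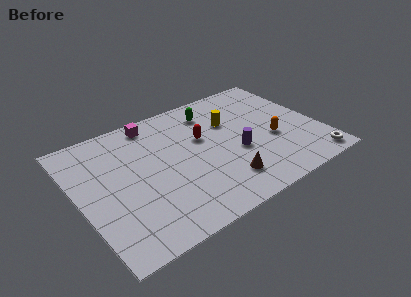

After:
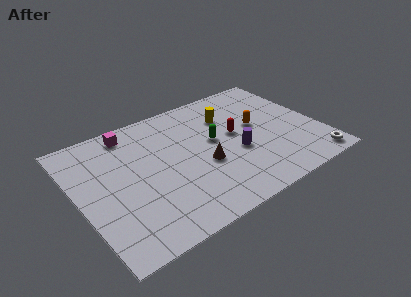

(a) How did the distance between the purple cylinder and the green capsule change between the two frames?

-2.1

They were about 3.9 units apart before and 1.8 after — 2.1 units closer together.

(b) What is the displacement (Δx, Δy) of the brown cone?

(-0.8, 1.7)

The brown cone started near (7.6, 2.0) and ended near (6.8, 3.7).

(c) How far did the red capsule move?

1.9

From (7.1, 5.7) to (8.9, 5.1), the red capsule covered √(1.8² + 0.6²) ≈ 1.9 units.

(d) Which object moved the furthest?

the green capsule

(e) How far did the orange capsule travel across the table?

1.6

The orange capsule moved from about (10.8, 3.7) to (10.2, 5.2), a distance of √(0.6² + 1.5²) ≈ 1.6.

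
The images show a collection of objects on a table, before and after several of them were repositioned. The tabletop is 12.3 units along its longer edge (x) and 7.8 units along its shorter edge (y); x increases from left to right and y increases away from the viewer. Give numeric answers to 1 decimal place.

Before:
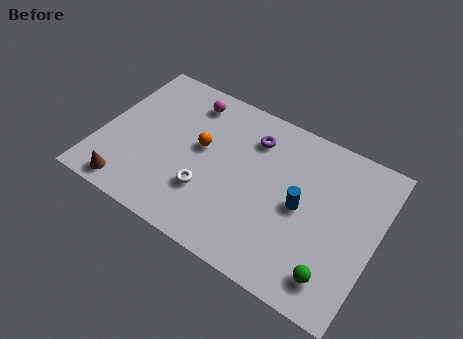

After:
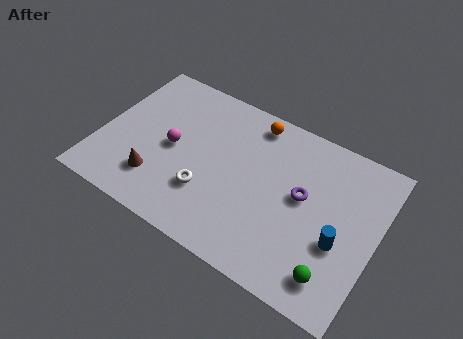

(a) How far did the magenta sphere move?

2.7

From (3.5, 6.5) to (3.2, 3.8), the magenta sphere covered √(0.3² + 2.7²) ≈ 2.7 units.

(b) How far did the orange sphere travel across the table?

3.1

The orange sphere moved from about (4.4, 4.4) to (6.4, 6.8), a distance of √(2.0² + 2.4²) ≈ 3.1.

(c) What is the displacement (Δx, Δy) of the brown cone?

(1.1, 1.0)

The brown cone started near (1.7, 0.9) and ended near (2.8, 1.9).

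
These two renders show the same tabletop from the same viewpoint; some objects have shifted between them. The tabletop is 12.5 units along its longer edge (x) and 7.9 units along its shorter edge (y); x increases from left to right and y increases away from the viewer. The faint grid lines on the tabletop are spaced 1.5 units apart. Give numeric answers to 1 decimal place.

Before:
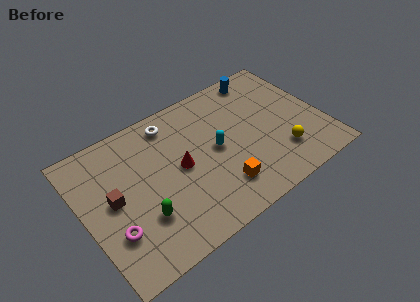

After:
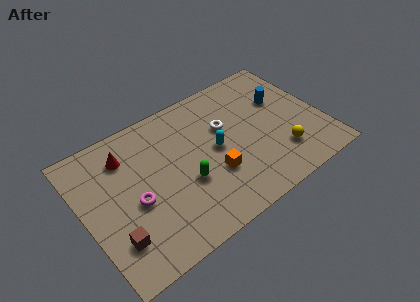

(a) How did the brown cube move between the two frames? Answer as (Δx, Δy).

(-0.3, -2.1)

From the two frames, the brown cube sits at roughly (1.5, 4.1) before and (1.2, 2.0) after.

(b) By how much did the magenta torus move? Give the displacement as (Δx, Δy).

(1.3, 1.0)

The magenta torus was at about (1.2, 2.4) and moved to about (2.5, 3.4).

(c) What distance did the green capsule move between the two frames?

2.5

The green capsule was near (2.7, 2.4) before and (5.1, 3.0) after, so it travelled √(2.4² + 0.6²) ≈ 2.5 units.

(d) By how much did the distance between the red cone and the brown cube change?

+0.8

They were about 3.5 units apart before and 4.3 after — 0.8 units further apart.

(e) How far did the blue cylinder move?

2.0

The blue cylinder moved from about (10.0, 7.0) to (10.7, 5.1), a distance of √(0.7² + 1.9²) ≈ 2.0.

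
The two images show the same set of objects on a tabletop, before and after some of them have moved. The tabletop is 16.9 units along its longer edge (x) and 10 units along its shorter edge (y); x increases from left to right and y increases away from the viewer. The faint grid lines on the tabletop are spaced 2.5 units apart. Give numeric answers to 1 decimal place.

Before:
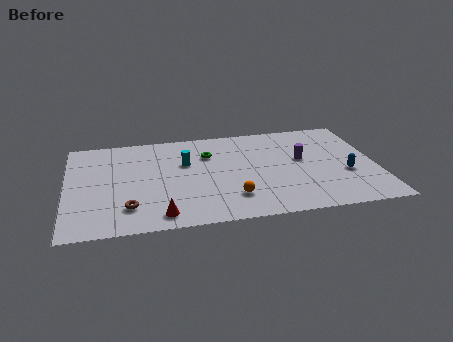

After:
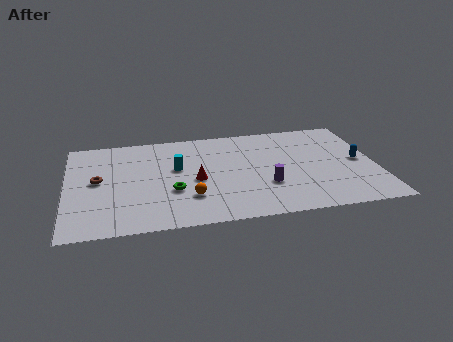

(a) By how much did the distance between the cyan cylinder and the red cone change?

-3.6

Before: roughly 5.3 units apart; after: 1.7. That's 3.6 units closer together.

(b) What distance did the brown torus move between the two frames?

3.4

The brown torus moved from about (3.3, 2.3) to (1.7, 5.3), a distance of √(1.6² + 3.0²) ≈ 3.4.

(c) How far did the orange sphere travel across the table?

2.3

The orange sphere was near (8.9, 2.4) before and (6.6, 2.8) after, so it travelled √(2.3² + 0.4²) ≈ 2.3 units.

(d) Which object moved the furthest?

the green torus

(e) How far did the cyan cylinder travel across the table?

0.7

From (6.5, 6.4) to (6.0, 5.9), the cyan cylinder covered √(0.5² + 0.5²) ≈ 0.7 units.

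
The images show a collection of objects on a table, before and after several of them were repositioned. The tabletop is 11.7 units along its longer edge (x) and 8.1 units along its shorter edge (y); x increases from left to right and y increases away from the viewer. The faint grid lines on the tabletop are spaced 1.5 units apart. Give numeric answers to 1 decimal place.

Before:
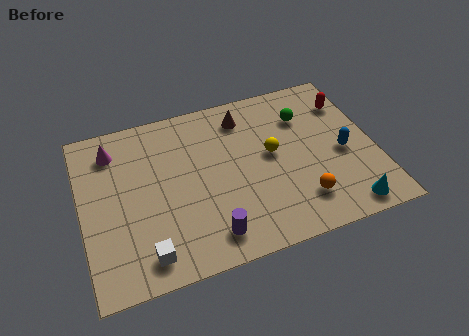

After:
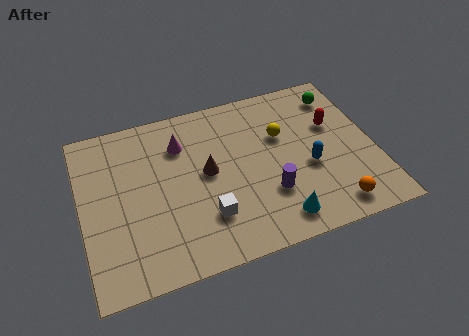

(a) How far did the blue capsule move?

1.4

The blue capsule moved from about (10.4, 3.6) to (9.0, 3.3), a distance of √(1.4² + 0.3²) ≈ 1.4.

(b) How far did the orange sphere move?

1.4

From (8.5, 1.8) to (9.7, 1.1), the orange sphere covered √(1.2² + 0.7²) ≈ 1.4 units.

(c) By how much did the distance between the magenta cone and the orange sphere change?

-1.1

They were about 8.5 units apart before and 7.4 after — 1.1 units closer together.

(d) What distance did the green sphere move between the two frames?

1.7

The green sphere moved from about (9.1, 5.9) to (10.6, 6.6), a distance of √(1.5² + 0.7²) ≈ 1.7.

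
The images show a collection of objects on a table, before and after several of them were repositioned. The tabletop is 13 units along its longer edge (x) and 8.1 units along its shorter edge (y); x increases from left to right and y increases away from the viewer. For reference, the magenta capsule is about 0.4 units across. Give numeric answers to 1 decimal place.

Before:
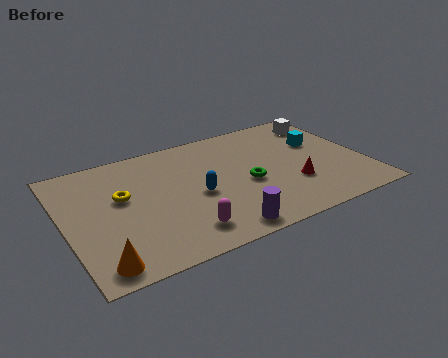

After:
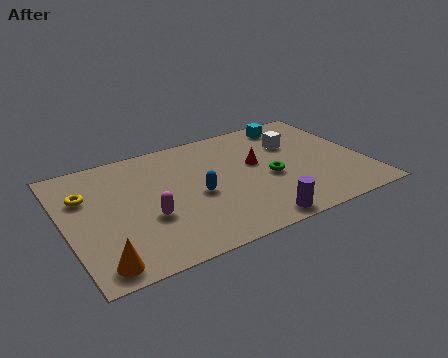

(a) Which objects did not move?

the blue capsule and the orange cone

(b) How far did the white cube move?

1.9

The white cube moved from about (11.8, 6.6) to (10.2, 5.5), a distance of √(1.6² + 1.1²) ≈ 1.9.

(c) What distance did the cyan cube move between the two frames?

2.1

The cyan cube was near (11.3, 5.1) before and (10.4, 7.0) after, so it travelled √(0.9² + 1.9²) ≈ 2.1 units.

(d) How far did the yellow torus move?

1.7

From (2.5, 4.8) to (1.0, 5.5), the yellow torus covered √(1.5² + 0.7²) ≈ 1.7 units.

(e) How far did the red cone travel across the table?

2.5

From (9.7, 2.6) to (8.4, 4.7), the red cone covered √(1.3² + 2.1²) ≈ 2.5 units.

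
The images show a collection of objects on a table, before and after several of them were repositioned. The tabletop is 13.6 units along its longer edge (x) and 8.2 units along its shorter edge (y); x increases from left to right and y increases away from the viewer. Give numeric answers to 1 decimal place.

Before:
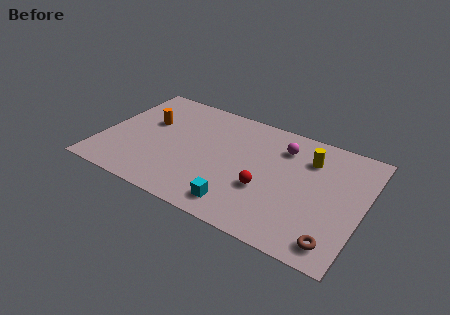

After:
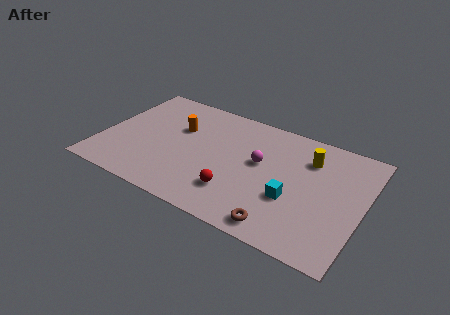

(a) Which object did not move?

the yellow cylinder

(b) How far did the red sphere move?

1.7

From (8.7, 3.0) to (7.3, 2.1), the red sphere covered √(1.4² + 0.9²) ≈ 1.7 units.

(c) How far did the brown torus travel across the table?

2.7

From (12.5, 1.2) to (9.8, 1.0), the brown torus covered √(2.7² + 0.2²) ≈ 2.7 units.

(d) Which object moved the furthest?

the cyan cube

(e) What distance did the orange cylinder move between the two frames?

1.6

The orange cylinder moved from about (2.2, 5.1) to (3.8, 5.3), a distance of √(1.6² + 0.2²) ≈ 1.6.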